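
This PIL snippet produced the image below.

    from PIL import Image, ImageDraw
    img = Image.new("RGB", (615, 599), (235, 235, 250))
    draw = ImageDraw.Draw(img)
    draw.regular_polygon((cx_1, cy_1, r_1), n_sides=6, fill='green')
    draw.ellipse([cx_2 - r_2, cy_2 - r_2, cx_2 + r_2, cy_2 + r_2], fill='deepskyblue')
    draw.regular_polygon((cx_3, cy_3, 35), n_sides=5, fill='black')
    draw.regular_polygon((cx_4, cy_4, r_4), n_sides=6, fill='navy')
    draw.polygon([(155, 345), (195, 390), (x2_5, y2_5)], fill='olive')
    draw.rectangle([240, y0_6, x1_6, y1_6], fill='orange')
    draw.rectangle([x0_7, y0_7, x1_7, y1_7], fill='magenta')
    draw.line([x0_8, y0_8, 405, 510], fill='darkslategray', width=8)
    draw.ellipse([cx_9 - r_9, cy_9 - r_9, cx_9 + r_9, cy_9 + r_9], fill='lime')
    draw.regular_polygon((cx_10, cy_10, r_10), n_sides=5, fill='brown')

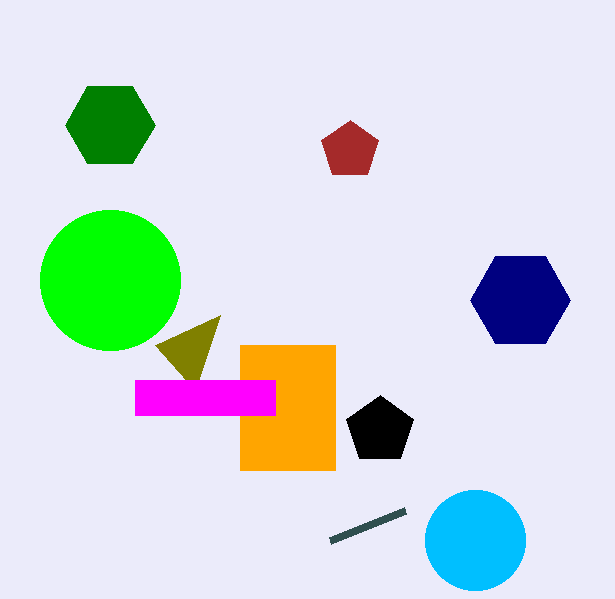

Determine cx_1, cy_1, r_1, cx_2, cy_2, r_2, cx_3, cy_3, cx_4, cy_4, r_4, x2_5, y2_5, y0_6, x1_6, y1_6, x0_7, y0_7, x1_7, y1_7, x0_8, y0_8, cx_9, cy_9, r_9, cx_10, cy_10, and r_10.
cx_1 = 110; cy_1 = 125; r_1 = 45; cx_2 = 475; cy_2 = 540; r_2 = 50; cx_3 = 380; cy_3 = 430; cx_4 = 520; cy_4 = 300; r_4 = 50; x2_5 = 220; y2_5 = 315; y0_6 = 345; x1_6 = 335; y1_6 = 470; x0_7 = 135; y0_7 = 380; x1_7 = 275; y1_7 = 415; x0_8 = 330; y0_8 = 540; cx_9 = 110; cy_9 = 280; r_9 = 70; cx_10 = 350; cy_10 = 150; r_10 = 30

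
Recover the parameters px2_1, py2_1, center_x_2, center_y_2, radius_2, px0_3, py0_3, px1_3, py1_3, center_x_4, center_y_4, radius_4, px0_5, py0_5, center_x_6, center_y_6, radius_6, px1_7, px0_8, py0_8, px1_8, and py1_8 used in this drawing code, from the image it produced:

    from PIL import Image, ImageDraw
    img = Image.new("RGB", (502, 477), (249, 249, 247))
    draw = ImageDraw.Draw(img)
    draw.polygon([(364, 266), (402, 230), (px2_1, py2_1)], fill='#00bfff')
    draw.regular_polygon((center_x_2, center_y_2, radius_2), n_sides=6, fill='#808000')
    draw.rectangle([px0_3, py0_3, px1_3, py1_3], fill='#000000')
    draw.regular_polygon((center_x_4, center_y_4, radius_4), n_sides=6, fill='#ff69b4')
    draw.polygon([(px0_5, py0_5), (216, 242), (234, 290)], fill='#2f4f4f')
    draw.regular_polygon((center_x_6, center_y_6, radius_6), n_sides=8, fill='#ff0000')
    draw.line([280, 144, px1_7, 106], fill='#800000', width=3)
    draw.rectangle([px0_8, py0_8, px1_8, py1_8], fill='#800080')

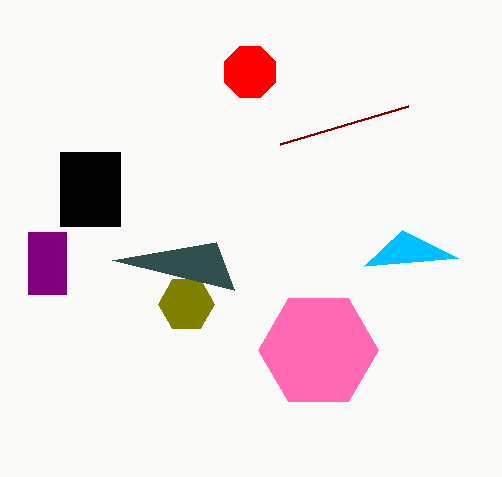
px2_1 = 458, py2_1 = 258, center_x_2 = 186, center_y_2 = 304, radius_2 = 28, px0_3 = 60, py0_3 = 152, px1_3 = 120, py1_3 = 226, center_x_4 = 318, center_y_4 = 350, radius_4 = 60, px0_5 = 112, py0_5 = 260, center_x_6 = 250, center_y_6 = 72, radius_6 = 28, px1_7 = 408, px0_8 = 28, py0_8 = 232, px1_8 = 66, py1_8 = 294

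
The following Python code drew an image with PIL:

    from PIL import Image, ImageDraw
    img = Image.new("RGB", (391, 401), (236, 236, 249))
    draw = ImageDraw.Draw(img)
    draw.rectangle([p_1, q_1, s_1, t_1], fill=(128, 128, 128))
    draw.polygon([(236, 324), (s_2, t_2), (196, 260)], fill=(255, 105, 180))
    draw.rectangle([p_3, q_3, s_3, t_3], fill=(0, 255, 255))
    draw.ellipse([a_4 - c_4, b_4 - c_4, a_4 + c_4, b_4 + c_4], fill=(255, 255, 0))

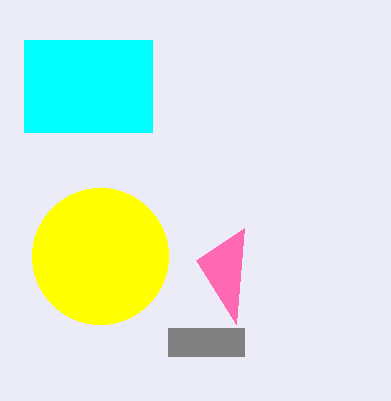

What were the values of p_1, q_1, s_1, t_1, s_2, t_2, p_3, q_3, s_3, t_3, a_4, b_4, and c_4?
p_1 = 168; q_1 = 328; s_1 = 244; t_1 = 356; s_2 = 244; t_2 = 228; p_3 = 24; q_3 = 40; s_3 = 152; t_3 = 132; a_4 = 100; b_4 = 256; c_4 = 68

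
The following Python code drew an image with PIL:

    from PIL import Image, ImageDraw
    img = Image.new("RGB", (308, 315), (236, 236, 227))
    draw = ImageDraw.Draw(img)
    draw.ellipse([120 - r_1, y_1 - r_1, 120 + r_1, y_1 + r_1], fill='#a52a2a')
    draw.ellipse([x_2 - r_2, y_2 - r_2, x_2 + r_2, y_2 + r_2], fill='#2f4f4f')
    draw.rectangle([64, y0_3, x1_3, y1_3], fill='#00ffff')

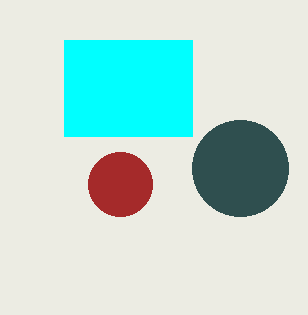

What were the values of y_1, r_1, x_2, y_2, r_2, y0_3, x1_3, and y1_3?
y_1 = 184, r_1 = 32, x_2 = 240, y_2 = 168, r_2 = 48, y0_3 = 40, x1_3 = 192, y1_3 = 136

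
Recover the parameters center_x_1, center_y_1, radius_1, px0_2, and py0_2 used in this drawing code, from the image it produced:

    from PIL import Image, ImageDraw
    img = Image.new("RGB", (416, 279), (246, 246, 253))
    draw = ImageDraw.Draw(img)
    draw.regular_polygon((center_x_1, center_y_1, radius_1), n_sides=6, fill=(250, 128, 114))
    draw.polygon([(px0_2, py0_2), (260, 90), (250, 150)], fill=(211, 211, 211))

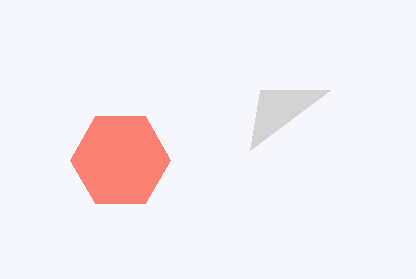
center_x_1 = 120
center_y_1 = 160
radius_1 = 50
px0_2 = 330
py0_2 = 90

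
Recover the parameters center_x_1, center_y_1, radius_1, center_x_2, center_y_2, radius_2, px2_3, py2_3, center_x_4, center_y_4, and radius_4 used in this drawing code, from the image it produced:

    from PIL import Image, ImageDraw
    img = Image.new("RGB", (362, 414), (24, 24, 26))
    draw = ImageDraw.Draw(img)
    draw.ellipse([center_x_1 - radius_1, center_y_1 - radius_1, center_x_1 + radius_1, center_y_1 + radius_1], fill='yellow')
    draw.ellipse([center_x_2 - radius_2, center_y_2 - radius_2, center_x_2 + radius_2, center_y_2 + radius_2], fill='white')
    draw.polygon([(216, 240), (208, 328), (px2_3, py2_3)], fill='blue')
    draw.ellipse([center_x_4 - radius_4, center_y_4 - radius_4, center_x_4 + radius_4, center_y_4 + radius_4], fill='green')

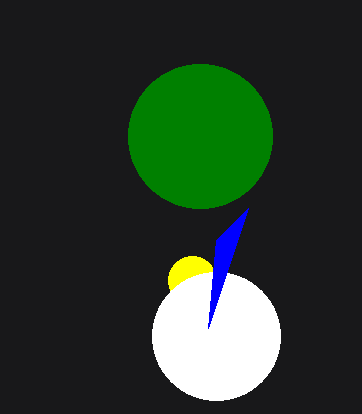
center_x_1 = 192, center_y_1 = 280, radius_1 = 24, center_x_2 = 216, center_y_2 = 336, radius_2 = 64, px2_3 = 248, py2_3 = 208, center_x_4 = 200, center_y_4 = 136, radius_4 = 72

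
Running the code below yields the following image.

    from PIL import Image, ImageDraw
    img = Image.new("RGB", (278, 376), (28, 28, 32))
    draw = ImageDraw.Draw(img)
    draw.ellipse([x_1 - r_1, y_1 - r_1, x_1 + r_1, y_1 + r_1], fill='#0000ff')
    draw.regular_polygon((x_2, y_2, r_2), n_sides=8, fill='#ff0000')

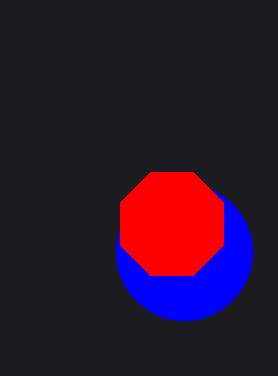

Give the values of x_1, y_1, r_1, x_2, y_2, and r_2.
x_1 = 184; y_1 = 252; r_1 = 68; x_2 = 172; y_2 = 224; r_2 = 56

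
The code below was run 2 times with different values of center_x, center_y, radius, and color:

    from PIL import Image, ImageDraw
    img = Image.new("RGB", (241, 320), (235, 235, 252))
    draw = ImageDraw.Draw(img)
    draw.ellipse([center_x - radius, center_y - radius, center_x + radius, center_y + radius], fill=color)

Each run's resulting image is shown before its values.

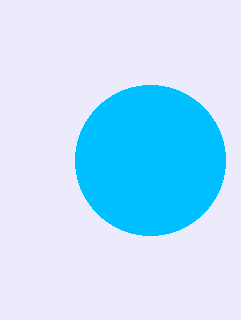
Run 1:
center_x = 150; center_y = 160; radius = 75; color = 'deepskyblue'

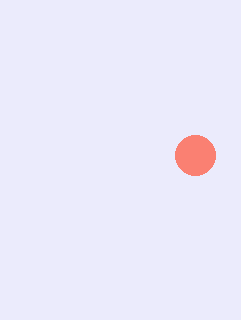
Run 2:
center_x = 195
center_y = 155
radius = 20
color = 'salmon'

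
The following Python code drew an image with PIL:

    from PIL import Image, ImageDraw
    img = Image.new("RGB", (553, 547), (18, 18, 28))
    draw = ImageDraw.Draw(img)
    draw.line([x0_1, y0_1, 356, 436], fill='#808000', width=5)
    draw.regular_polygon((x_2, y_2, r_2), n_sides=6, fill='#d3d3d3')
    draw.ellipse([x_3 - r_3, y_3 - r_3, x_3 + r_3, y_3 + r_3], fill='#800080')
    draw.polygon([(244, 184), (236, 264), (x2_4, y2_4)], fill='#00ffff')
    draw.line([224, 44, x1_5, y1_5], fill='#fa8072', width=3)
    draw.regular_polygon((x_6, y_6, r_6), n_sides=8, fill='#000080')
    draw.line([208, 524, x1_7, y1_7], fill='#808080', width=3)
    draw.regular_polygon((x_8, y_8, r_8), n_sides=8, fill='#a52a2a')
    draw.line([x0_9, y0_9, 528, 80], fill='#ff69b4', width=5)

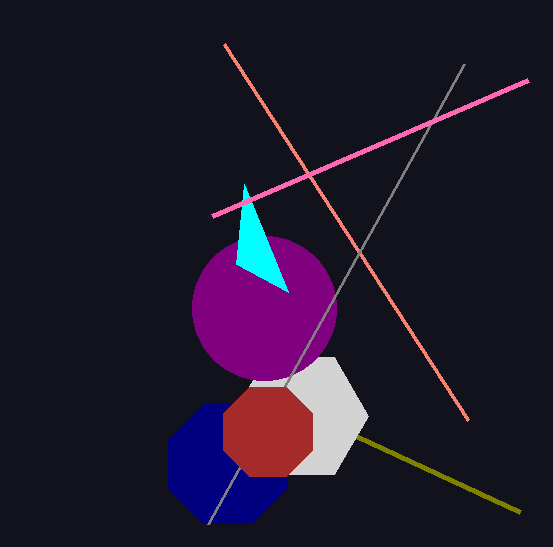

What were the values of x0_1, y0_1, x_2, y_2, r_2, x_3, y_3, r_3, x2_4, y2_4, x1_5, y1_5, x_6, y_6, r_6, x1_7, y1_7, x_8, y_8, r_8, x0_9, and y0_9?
x0_1 = 520
y0_1 = 512
x_2 = 300
y_2 = 416
r_2 = 68
x_3 = 264
y_3 = 308
r_3 = 72
x2_4 = 288
y2_4 = 292
x1_5 = 468
y1_5 = 420
x_6 = 228
y_6 = 464
r_6 = 64
x1_7 = 464
y1_7 = 64
x_8 = 268
y_8 = 432
r_8 = 48
x0_9 = 212
y0_9 = 216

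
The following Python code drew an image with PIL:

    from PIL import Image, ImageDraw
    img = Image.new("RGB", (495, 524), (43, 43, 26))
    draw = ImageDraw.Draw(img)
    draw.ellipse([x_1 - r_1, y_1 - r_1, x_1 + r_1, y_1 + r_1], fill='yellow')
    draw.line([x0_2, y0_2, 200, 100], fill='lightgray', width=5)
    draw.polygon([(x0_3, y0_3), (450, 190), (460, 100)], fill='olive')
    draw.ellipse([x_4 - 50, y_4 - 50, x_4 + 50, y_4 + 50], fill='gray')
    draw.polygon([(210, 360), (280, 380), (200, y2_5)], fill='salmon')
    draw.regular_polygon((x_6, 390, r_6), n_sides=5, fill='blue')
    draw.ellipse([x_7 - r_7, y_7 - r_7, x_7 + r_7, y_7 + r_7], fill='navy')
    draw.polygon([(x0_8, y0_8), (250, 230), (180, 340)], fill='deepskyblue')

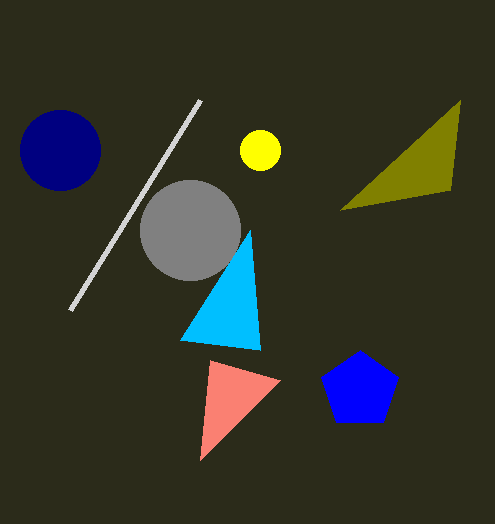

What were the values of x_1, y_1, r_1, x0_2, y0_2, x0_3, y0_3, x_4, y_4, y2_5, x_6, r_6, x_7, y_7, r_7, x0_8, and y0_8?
x_1 = 260; y_1 = 150; r_1 = 20; x0_2 = 70; y0_2 = 310; x0_3 = 340; y0_3 = 210; x_4 = 190; y_4 = 230; y2_5 = 460; x_6 = 360; r_6 = 40; x_7 = 60; y_7 = 150; r_7 = 40; x0_8 = 260; y0_8 = 350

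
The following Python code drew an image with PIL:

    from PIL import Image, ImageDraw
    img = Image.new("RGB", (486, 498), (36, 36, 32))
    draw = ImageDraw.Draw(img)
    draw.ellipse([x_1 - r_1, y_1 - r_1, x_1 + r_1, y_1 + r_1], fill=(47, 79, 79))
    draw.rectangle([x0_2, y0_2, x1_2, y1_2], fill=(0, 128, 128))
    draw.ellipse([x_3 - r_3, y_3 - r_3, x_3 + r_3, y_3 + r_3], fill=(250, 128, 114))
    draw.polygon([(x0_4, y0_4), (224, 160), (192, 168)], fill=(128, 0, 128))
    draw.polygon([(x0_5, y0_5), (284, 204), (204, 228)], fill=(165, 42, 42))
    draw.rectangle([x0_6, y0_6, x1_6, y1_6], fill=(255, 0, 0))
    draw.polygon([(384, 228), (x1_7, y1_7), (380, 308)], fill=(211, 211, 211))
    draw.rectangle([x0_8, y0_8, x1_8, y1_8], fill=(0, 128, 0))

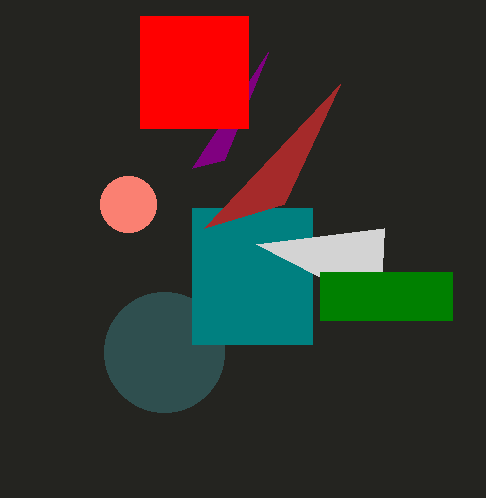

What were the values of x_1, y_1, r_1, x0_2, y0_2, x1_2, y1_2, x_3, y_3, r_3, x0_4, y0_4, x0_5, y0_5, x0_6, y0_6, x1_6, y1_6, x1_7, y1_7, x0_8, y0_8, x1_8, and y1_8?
x_1 = 164
y_1 = 352
r_1 = 60
x0_2 = 192
y0_2 = 208
x1_2 = 312
y1_2 = 344
x_3 = 128
y_3 = 204
r_3 = 28
x0_4 = 268
y0_4 = 52
x0_5 = 340
y0_5 = 84
x0_6 = 140
y0_6 = 16
x1_6 = 248
y1_6 = 128
x1_7 = 256
y1_7 = 244
x0_8 = 320
y0_8 = 272
x1_8 = 452
y1_8 = 320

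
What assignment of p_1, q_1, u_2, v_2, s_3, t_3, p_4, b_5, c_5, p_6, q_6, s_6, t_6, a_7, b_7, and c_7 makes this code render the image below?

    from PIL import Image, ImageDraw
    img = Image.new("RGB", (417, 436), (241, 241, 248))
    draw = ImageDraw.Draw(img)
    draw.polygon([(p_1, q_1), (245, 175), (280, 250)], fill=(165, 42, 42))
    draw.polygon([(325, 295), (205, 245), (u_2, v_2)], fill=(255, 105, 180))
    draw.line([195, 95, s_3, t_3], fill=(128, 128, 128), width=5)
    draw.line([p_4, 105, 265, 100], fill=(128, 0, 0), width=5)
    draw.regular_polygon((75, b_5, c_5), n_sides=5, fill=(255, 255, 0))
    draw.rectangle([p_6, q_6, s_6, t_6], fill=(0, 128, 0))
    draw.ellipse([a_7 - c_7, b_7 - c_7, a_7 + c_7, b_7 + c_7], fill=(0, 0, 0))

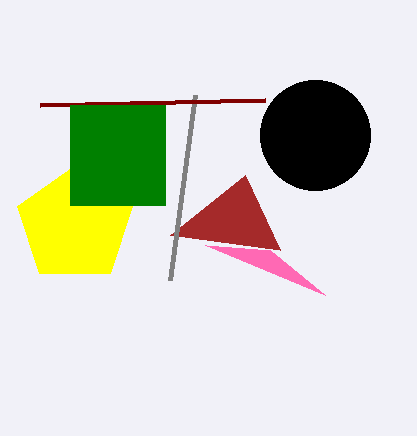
p_1 = 170, q_1 = 235, u_2 = 270, v_2 = 250, s_3 = 170, t_3 = 280, p_4 = 40, b_5 = 225, c_5 = 60, p_6 = 70, q_6 = 105, s_6 = 165, t_6 = 205, a_7 = 315, b_7 = 135, c_7 = 55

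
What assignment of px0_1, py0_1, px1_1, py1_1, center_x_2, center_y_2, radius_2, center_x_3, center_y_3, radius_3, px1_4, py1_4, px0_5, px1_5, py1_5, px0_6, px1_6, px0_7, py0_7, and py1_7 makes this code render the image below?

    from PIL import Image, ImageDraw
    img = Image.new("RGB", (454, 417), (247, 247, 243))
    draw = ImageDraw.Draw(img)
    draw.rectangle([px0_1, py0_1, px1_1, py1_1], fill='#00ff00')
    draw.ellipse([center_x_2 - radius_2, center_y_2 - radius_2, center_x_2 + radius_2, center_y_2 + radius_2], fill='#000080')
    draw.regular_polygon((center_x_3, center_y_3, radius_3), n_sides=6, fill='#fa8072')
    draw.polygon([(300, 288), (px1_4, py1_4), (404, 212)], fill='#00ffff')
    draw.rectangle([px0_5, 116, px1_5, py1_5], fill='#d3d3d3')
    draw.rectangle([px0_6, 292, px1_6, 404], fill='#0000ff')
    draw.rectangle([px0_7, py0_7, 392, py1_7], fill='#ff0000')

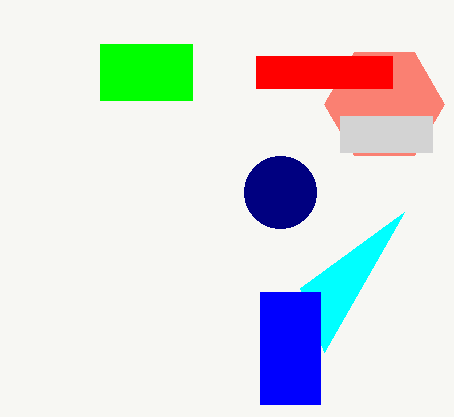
px0_1 = 100, py0_1 = 44, px1_1 = 192, py1_1 = 100, center_x_2 = 280, center_y_2 = 192, radius_2 = 36, center_x_3 = 384, center_y_3 = 104, radius_3 = 60, px1_4 = 324, py1_4 = 352, px0_5 = 340, px1_5 = 432, py1_5 = 152, px0_6 = 260, px1_6 = 320, px0_7 = 256, py0_7 = 56, py1_7 = 88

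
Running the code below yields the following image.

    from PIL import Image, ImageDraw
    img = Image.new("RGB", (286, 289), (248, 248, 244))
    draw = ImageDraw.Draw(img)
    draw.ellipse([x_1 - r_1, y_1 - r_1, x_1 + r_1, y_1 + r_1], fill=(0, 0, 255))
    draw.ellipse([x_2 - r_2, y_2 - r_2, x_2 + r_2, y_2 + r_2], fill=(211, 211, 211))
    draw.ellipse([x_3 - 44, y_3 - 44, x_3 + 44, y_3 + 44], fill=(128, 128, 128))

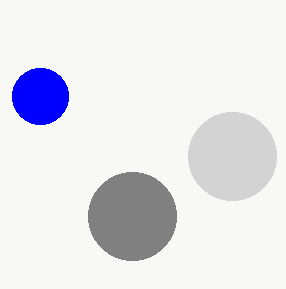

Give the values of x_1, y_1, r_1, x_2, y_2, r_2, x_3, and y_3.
x_1 = 40, y_1 = 96, r_1 = 28, x_2 = 232, y_2 = 156, r_2 = 44, x_3 = 132, y_3 = 216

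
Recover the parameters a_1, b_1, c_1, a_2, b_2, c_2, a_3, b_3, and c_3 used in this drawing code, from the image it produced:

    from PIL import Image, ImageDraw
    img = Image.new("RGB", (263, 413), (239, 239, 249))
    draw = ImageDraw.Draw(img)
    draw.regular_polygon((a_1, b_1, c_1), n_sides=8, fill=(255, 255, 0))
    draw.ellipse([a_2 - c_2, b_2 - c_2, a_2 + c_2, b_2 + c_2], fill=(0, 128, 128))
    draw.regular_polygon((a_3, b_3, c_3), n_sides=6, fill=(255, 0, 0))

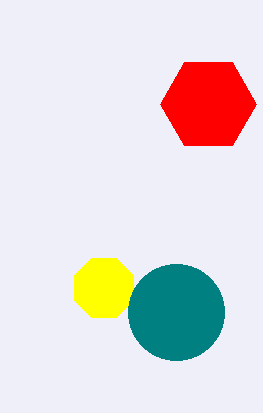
a_1 = 104; b_1 = 288; c_1 = 32; a_2 = 176; b_2 = 312; c_2 = 48; a_3 = 208; b_3 = 104; c_3 = 48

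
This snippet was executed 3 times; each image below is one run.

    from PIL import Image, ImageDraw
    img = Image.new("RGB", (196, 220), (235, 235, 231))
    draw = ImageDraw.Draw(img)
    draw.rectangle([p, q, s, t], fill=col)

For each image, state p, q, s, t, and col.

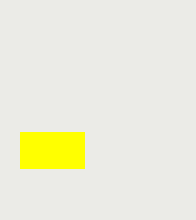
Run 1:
p = 20; q = 132; s = 84; t = 168; col = 'yellow'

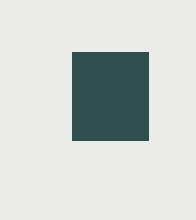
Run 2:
p = 72; q = 52; s = 148; t = 140; col = 'darkslategray'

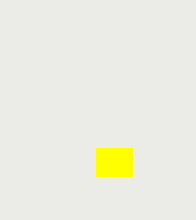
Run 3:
p = 96
q = 148
s = 132
t = 176
col = 'yellow'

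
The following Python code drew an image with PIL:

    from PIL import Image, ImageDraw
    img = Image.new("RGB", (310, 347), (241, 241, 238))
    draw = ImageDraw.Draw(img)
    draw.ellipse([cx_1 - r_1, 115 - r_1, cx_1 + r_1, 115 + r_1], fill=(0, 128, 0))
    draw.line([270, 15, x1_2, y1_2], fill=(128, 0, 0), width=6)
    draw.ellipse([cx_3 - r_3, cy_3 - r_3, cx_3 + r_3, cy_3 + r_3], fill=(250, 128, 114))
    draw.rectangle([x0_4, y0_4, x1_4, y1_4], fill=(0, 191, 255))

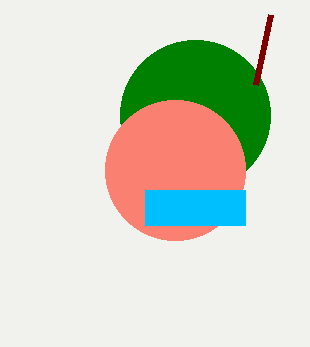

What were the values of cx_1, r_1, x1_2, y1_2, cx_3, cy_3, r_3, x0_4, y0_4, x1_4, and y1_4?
cx_1 = 195, r_1 = 75, x1_2 = 255, y1_2 = 85, cx_3 = 175, cy_3 = 170, r_3 = 70, x0_4 = 145, y0_4 = 190, x1_4 = 245, y1_4 = 225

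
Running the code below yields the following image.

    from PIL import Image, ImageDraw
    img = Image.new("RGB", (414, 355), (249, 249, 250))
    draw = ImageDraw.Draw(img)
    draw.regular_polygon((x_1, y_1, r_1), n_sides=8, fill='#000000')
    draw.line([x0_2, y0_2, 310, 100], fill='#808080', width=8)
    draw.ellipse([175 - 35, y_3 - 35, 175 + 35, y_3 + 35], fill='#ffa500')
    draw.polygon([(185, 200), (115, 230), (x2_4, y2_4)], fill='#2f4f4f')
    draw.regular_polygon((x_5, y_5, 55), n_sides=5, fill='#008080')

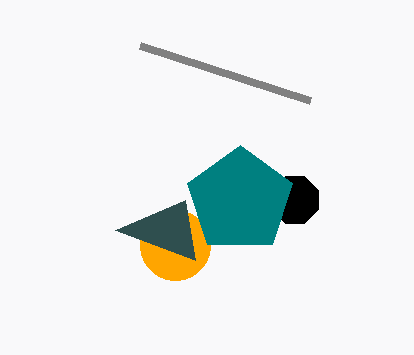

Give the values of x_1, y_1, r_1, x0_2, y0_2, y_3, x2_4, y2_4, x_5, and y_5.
x_1 = 295, y_1 = 200, r_1 = 25, x0_2 = 140, y0_2 = 45, y_3 = 245, x2_4 = 195, y2_4 = 260, x_5 = 240, y_5 = 200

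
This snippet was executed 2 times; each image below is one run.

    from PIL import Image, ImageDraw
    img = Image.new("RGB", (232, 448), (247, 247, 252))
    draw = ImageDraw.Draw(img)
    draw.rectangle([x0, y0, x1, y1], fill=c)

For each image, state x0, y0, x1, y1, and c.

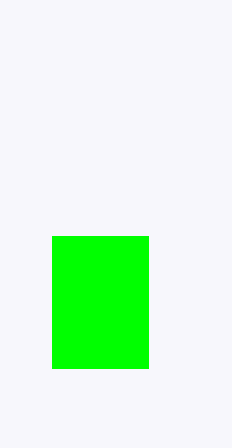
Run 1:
x0 = 52
y0 = 236
x1 = 148
y1 = 368
c = 'lime'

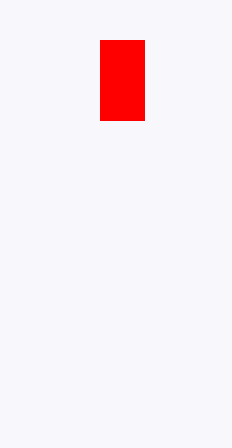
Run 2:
x0 = 100; y0 = 40; x1 = 144; y1 = 120; c = 'red'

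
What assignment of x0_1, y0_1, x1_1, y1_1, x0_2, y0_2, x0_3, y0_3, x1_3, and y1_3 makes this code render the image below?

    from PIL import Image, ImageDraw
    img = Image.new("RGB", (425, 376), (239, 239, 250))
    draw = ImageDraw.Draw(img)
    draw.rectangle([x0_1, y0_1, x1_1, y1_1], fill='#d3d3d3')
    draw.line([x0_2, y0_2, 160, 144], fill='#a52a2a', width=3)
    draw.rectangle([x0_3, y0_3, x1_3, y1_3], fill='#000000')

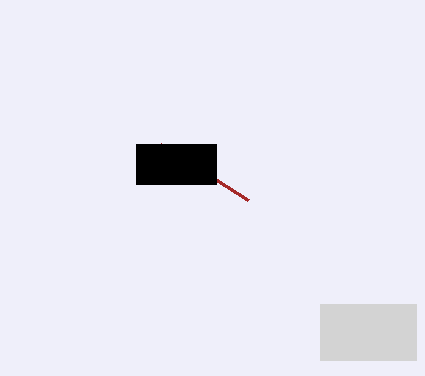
x0_1 = 320; y0_1 = 304; x1_1 = 416; y1_1 = 360; x0_2 = 248; y0_2 = 200; x0_3 = 136; y0_3 = 144; x1_3 = 216; y1_3 = 184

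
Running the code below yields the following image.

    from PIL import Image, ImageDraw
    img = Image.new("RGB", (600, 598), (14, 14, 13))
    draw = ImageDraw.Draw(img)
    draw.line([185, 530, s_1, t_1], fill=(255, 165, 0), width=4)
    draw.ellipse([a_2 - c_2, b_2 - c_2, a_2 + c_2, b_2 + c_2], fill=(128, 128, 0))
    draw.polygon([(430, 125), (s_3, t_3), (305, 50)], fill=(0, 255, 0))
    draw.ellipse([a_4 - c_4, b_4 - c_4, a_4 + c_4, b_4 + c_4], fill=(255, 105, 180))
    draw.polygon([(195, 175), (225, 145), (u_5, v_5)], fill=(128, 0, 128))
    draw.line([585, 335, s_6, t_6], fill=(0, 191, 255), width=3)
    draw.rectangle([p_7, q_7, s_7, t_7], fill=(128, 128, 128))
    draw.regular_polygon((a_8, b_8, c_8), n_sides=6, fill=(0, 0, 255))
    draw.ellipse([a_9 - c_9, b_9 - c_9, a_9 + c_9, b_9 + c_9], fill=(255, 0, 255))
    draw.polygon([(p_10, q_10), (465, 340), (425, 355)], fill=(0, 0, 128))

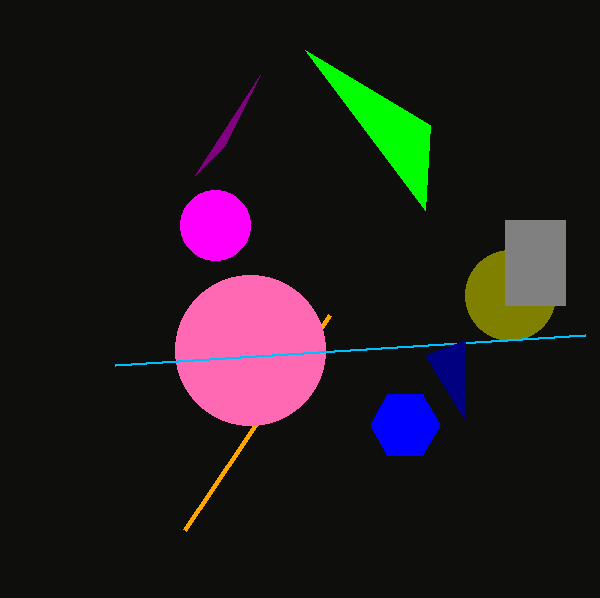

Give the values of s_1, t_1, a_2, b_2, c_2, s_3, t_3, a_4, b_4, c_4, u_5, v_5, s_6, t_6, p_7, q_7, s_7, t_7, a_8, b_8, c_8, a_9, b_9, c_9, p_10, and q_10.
s_1 = 330; t_1 = 315; a_2 = 510; b_2 = 295; c_2 = 45; s_3 = 425; t_3 = 210; a_4 = 250; b_4 = 350; c_4 = 75; u_5 = 260; v_5 = 75; s_6 = 115; t_6 = 365; p_7 = 505; q_7 = 220; s_7 = 565; t_7 = 305; a_8 = 405; b_8 = 425; c_8 = 35; a_9 = 215; b_9 = 225; c_9 = 35; p_10 = 465; q_10 = 420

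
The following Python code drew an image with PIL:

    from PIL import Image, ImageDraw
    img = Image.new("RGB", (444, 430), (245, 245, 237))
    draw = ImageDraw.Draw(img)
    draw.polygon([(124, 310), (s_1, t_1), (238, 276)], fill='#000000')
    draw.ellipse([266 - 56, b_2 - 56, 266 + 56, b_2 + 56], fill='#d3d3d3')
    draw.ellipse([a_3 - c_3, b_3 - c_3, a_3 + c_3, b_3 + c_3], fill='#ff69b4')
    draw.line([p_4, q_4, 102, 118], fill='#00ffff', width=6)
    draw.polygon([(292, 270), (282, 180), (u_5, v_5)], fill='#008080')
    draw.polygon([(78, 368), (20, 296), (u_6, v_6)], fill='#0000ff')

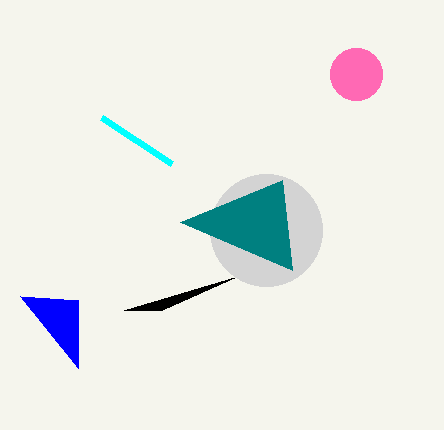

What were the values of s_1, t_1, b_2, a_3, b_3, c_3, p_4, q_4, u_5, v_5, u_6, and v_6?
s_1 = 162
t_1 = 310
b_2 = 230
a_3 = 356
b_3 = 74
c_3 = 26
p_4 = 172
q_4 = 164
u_5 = 180
v_5 = 222
u_6 = 78
v_6 = 300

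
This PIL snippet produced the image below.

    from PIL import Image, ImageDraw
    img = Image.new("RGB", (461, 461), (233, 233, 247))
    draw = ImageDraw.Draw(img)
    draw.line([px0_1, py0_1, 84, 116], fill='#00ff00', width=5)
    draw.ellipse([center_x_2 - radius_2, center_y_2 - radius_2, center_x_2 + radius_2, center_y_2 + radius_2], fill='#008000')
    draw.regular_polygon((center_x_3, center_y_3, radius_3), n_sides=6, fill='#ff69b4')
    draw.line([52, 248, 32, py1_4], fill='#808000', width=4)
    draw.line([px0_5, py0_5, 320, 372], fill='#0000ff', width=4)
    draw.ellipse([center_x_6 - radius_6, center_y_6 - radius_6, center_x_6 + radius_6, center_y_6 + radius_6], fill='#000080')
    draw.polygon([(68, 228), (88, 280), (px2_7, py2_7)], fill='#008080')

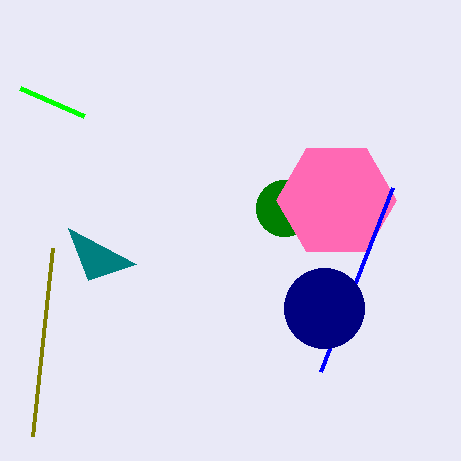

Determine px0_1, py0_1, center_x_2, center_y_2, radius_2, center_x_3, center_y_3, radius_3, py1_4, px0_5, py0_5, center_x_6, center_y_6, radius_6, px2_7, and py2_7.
px0_1 = 20, py0_1 = 88, center_x_2 = 284, center_y_2 = 208, radius_2 = 28, center_x_3 = 336, center_y_3 = 200, radius_3 = 60, py1_4 = 436, px0_5 = 392, py0_5 = 188, center_x_6 = 324, center_y_6 = 308, radius_6 = 40, px2_7 = 136, py2_7 = 264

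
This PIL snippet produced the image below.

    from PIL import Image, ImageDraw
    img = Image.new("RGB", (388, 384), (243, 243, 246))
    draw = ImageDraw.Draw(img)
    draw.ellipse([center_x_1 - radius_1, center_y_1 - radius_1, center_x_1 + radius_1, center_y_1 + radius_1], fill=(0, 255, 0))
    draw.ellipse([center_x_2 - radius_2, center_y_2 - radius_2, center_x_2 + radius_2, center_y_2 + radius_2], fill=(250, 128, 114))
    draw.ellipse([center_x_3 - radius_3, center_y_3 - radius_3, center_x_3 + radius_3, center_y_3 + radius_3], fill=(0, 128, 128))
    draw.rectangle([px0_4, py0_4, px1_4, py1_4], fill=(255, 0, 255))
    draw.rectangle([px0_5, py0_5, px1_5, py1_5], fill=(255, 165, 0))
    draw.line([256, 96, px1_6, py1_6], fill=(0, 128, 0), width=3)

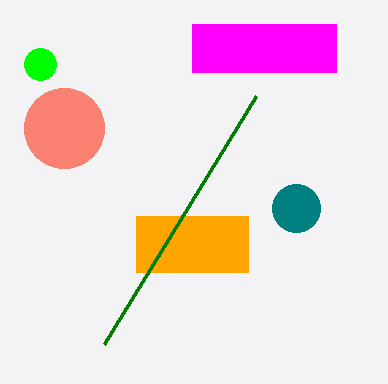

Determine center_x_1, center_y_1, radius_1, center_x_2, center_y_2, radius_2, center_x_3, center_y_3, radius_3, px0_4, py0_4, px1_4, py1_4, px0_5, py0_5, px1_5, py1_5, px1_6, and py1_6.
center_x_1 = 40; center_y_1 = 64; radius_1 = 16; center_x_2 = 64; center_y_2 = 128; radius_2 = 40; center_x_3 = 296; center_y_3 = 208; radius_3 = 24; px0_4 = 192; py0_4 = 24; px1_4 = 336; py1_4 = 72; px0_5 = 136; py0_5 = 216; px1_5 = 248; py1_5 = 272; px1_6 = 104; py1_6 = 344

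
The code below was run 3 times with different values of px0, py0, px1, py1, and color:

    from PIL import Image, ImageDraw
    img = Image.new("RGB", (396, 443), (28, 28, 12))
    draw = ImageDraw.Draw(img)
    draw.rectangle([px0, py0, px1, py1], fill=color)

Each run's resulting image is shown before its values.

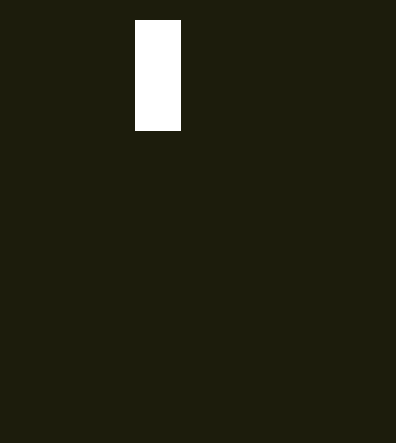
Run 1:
px0 = 135, py0 = 20, px1 = 180, py1 = 130, color = 'white'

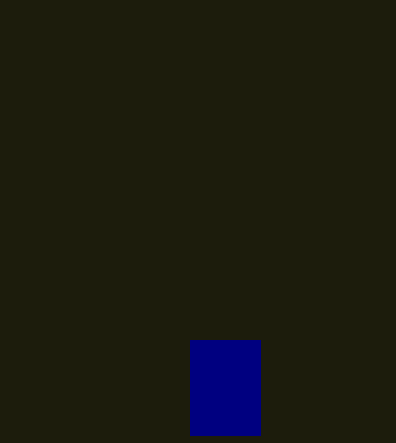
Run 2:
px0 = 190, py0 = 340, px1 = 260, py1 = 435, color = 'navy'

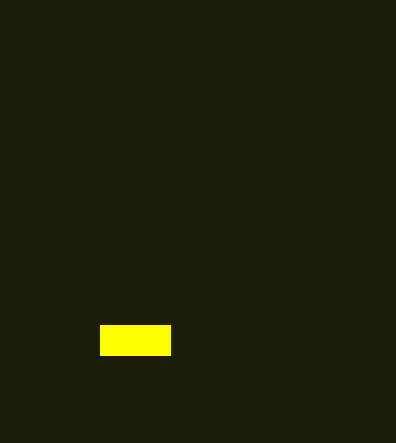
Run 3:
px0 = 100, py0 = 325, px1 = 170, py1 = 355, color = 'yellow'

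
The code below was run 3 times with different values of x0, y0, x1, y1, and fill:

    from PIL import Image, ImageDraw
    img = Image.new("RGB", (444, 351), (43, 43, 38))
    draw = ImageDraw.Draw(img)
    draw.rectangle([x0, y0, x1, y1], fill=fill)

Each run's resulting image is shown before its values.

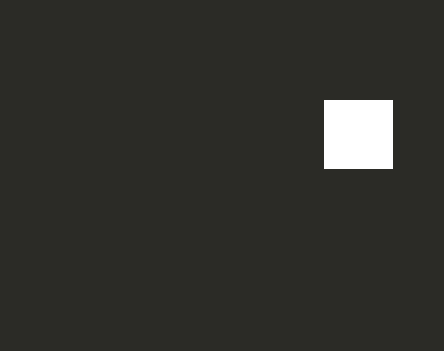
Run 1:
x0 = 324; y0 = 100; x1 = 392; y1 = 168; fill = 'white'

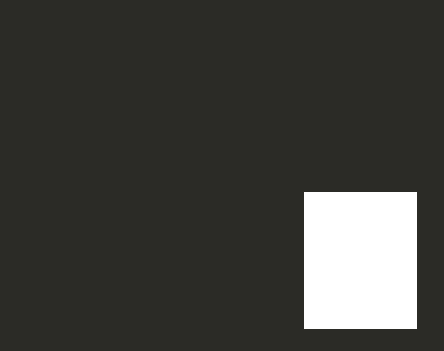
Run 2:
x0 = 304, y0 = 192, x1 = 416, y1 = 328, fill = 'white'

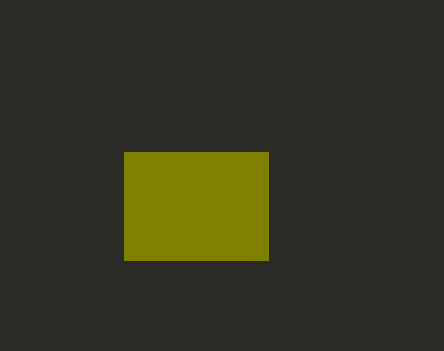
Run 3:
x0 = 124, y0 = 152, x1 = 268, y1 = 260, fill = 'olive'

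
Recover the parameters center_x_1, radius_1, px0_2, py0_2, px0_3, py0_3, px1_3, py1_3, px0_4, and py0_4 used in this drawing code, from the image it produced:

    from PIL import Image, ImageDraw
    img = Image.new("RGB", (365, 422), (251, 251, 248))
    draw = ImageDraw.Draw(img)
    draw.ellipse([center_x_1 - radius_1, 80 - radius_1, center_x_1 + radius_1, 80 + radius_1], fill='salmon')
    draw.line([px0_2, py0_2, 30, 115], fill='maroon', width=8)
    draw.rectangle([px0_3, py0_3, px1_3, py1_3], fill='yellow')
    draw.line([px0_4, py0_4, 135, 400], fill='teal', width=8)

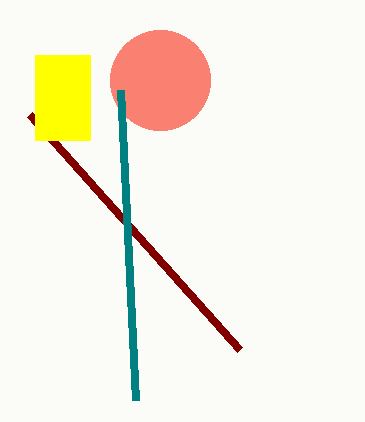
center_x_1 = 160
radius_1 = 50
px0_2 = 240
py0_2 = 350
px0_3 = 35
py0_3 = 55
px1_3 = 90
py1_3 = 140
px0_4 = 120
py0_4 = 90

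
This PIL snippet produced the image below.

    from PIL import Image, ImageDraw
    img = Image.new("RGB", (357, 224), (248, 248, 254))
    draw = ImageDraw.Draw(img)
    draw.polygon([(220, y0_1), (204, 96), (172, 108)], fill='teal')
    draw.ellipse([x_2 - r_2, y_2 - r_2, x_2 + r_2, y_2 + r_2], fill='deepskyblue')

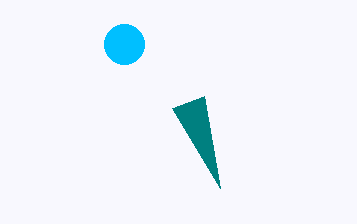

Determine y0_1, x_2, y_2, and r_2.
y0_1 = 188, x_2 = 124, y_2 = 44, r_2 = 20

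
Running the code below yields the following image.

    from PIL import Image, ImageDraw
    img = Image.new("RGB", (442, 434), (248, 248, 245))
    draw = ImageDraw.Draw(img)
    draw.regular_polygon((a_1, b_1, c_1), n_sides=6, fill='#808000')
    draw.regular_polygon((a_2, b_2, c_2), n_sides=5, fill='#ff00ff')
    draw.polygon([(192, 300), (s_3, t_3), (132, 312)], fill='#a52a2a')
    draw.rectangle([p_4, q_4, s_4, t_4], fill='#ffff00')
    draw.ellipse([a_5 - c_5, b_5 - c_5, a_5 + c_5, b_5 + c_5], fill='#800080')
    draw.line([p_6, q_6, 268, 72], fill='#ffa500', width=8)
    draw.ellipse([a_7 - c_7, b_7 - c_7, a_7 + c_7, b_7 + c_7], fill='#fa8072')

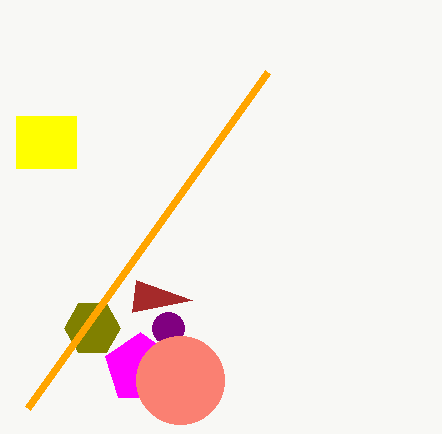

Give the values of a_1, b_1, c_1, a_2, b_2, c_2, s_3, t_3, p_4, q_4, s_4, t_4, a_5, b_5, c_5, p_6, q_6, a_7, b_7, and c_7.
a_1 = 92, b_1 = 328, c_1 = 28, a_2 = 140, b_2 = 368, c_2 = 36, s_3 = 136, t_3 = 280, p_4 = 16, q_4 = 116, s_4 = 76, t_4 = 168, a_5 = 168, b_5 = 328, c_5 = 16, p_6 = 28, q_6 = 408, a_7 = 180, b_7 = 380, c_7 = 44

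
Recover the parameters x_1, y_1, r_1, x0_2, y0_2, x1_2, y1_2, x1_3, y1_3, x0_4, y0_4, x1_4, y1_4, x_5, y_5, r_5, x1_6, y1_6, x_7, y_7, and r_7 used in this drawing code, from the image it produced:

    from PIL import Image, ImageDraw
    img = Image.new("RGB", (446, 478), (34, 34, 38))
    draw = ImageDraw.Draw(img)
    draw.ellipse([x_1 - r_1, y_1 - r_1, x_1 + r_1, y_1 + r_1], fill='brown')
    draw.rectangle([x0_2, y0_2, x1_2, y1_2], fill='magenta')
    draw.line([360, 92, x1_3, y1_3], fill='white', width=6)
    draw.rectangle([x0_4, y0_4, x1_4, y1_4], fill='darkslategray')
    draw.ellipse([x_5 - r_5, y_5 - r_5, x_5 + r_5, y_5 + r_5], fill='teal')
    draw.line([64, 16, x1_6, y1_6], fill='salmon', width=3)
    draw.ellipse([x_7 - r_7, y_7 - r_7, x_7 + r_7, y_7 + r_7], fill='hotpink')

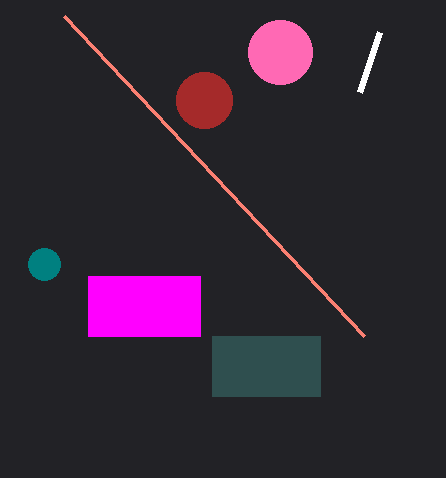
x_1 = 204, y_1 = 100, r_1 = 28, x0_2 = 88, y0_2 = 276, x1_2 = 200, y1_2 = 336, x1_3 = 380, y1_3 = 32, x0_4 = 212, y0_4 = 336, x1_4 = 320, y1_4 = 396, x_5 = 44, y_5 = 264, r_5 = 16, x1_6 = 364, y1_6 = 336, x_7 = 280, y_7 = 52, r_7 = 32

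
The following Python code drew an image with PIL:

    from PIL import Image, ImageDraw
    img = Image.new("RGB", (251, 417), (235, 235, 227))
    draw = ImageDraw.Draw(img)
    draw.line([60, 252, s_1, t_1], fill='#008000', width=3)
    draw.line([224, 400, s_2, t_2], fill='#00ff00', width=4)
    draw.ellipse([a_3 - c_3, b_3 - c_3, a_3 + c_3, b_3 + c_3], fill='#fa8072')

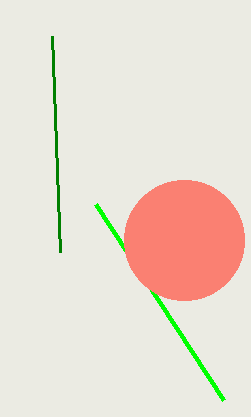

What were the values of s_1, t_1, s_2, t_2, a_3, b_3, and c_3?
s_1 = 52, t_1 = 36, s_2 = 96, t_2 = 204, a_3 = 184, b_3 = 240, c_3 = 60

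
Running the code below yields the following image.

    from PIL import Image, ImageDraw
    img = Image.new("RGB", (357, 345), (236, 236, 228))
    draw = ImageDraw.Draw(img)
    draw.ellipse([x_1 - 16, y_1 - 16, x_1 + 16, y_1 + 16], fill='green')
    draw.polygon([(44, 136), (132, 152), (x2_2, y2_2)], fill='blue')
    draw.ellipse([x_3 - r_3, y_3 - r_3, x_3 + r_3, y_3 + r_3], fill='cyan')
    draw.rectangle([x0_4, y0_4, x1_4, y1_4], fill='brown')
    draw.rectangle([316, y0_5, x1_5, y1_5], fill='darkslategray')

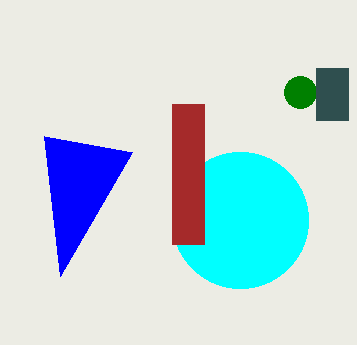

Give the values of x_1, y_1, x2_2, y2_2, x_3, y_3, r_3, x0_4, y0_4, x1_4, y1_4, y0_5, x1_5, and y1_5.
x_1 = 300; y_1 = 92; x2_2 = 60; y2_2 = 276; x_3 = 240; y_3 = 220; r_3 = 68; x0_4 = 172; y0_4 = 104; x1_4 = 204; y1_4 = 244; y0_5 = 68; x1_5 = 348; y1_5 = 120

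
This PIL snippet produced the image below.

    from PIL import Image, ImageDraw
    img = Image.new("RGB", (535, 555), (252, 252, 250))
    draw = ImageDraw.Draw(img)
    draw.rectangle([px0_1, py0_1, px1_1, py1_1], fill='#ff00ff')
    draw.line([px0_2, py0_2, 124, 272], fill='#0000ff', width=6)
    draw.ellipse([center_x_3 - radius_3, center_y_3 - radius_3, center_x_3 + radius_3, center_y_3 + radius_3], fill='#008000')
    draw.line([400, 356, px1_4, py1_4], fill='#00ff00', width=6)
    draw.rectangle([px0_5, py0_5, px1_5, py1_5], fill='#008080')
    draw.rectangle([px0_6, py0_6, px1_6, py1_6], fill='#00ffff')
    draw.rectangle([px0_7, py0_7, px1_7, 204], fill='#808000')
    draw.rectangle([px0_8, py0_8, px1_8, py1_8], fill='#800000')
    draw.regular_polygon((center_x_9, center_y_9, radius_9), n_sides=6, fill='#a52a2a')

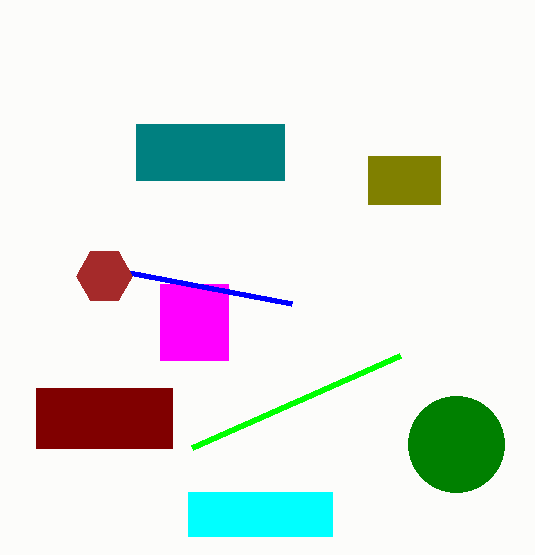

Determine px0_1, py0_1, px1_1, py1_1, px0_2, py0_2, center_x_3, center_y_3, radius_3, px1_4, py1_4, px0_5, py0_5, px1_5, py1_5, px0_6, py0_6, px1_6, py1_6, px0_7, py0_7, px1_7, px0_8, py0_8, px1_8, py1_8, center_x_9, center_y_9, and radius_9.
px0_1 = 160, py0_1 = 284, px1_1 = 228, py1_1 = 360, px0_2 = 292, py0_2 = 304, center_x_3 = 456, center_y_3 = 444, radius_3 = 48, px1_4 = 192, py1_4 = 448, px0_5 = 136, py0_5 = 124, px1_5 = 284, py1_5 = 180, px0_6 = 188, py0_6 = 492, px1_6 = 332, py1_6 = 536, px0_7 = 368, py0_7 = 156, px1_7 = 440, px0_8 = 36, py0_8 = 388, px1_8 = 172, py1_8 = 448, center_x_9 = 104, center_y_9 = 276, radius_9 = 28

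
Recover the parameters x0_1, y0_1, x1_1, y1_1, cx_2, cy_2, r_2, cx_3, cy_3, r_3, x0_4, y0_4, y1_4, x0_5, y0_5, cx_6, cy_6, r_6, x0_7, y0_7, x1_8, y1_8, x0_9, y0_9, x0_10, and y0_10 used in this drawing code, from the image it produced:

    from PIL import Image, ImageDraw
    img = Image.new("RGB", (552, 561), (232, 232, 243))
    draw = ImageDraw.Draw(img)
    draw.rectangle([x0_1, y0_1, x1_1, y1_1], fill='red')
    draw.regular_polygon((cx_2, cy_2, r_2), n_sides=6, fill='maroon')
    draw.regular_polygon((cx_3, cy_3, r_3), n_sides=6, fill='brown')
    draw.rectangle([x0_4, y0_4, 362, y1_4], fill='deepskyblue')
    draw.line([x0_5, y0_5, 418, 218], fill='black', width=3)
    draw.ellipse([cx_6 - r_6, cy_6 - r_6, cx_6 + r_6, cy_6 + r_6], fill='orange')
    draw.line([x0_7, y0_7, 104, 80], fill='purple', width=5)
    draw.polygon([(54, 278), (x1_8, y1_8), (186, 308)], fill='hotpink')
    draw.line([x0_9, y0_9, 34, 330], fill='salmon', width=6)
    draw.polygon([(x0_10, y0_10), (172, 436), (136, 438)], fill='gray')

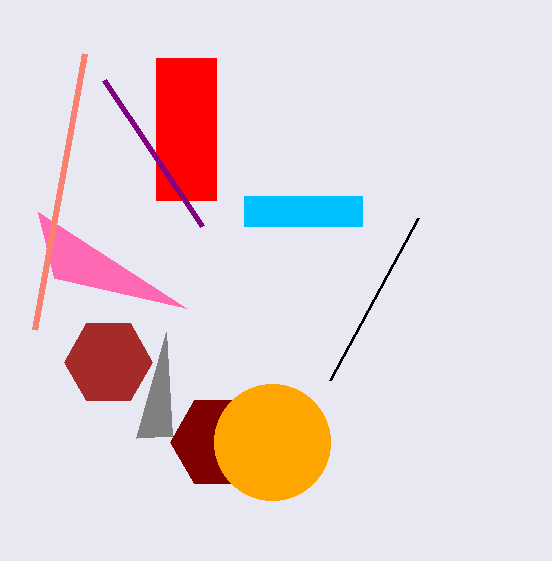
x0_1 = 156; y0_1 = 58; x1_1 = 216; y1_1 = 200; cx_2 = 218; cy_2 = 442; r_2 = 48; cx_3 = 108; cy_3 = 362; r_3 = 44; x0_4 = 244; y0_4 = 196; y1_4 = 226; x0_5 = 330; y0_5 = 380; cx_6 = 272; cy_6 = 442; r_6 = 58; x0_7 = 202; y0_7 = 226; x1_8 = 38; y1_8 = 212; x0_9 = 84; y0_9 = 54; x0_10 = 166; y0_10 = 332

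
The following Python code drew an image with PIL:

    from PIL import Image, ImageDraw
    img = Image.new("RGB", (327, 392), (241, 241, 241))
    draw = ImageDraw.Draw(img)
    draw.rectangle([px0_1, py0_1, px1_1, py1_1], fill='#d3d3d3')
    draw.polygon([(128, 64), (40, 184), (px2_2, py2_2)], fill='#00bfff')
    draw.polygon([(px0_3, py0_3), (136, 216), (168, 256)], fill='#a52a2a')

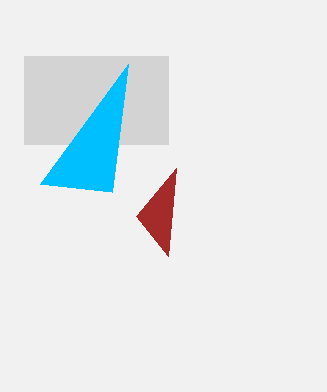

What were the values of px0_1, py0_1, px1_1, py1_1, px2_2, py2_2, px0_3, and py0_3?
px0_1 = 24; py0_1 = 56; px1_1 = 168; py1_1 = 144; px2_2 = 112; py2_2 = 192; px0_3 = 176; py0_3 = 168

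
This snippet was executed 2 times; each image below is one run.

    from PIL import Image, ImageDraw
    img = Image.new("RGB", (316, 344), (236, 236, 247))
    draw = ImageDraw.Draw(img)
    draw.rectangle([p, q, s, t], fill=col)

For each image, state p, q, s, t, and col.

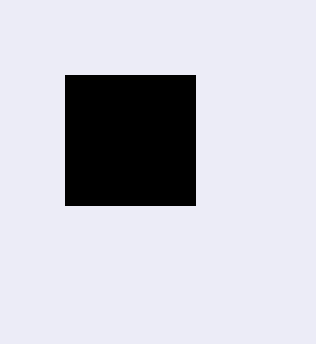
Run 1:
p = 65, q = 75, s = 195, t = 205, col = 'black'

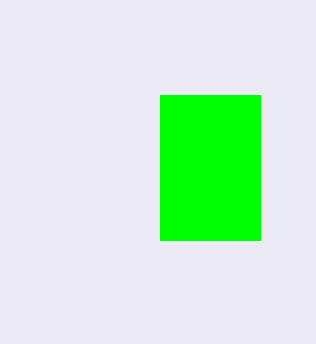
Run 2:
p = 160
q = 95
s = 260
t = 240
col = 'lime'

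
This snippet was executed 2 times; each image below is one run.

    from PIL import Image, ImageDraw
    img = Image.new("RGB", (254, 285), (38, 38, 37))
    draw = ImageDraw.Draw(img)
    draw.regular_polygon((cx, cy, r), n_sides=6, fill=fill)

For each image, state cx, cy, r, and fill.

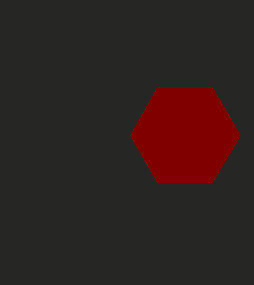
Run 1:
cx = 185; cy = 135; r = 55; fill = 'maroon'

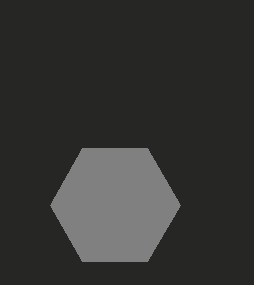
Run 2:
cx = 115; cy = 205; r = 65; fill = 'gray'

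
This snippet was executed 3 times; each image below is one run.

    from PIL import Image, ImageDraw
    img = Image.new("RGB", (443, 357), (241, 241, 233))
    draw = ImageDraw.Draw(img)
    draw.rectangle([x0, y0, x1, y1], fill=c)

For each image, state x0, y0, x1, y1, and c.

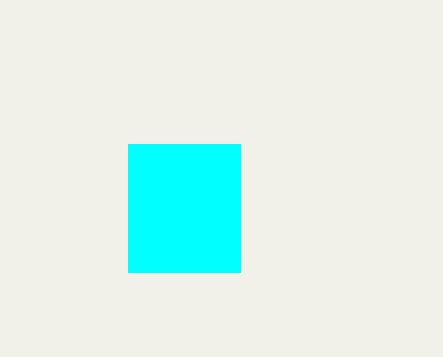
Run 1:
x0 = 128
y0 = 144
x1 = 240
y1 = 272
c = 'cyan'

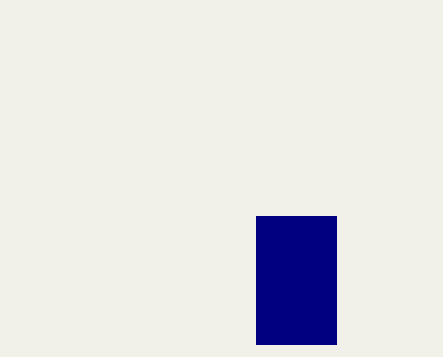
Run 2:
x0 = 256; y0 = 216; x1 = 336; y1 = 344; c = 'navy'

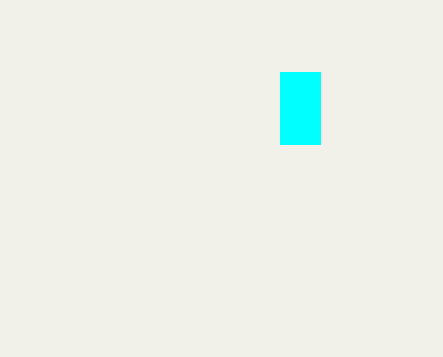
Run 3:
x0 = 280
y0 = 72
x1 = 320
y1 = 144
c = 'cyan'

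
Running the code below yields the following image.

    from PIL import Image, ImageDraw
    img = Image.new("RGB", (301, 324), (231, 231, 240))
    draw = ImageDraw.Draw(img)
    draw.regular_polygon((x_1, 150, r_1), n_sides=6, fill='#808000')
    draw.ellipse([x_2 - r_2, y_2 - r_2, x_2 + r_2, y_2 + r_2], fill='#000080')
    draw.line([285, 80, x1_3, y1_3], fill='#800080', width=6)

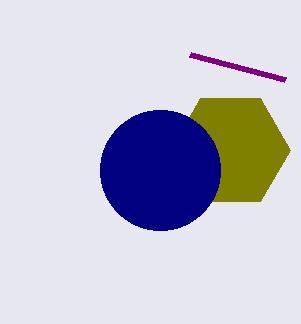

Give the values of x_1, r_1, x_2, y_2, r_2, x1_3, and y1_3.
x_1 = 230; r_1 = 60; x_2 = 160; y_2 = 170; r_2 = 60; x1_3 = 190; y1_3 = 55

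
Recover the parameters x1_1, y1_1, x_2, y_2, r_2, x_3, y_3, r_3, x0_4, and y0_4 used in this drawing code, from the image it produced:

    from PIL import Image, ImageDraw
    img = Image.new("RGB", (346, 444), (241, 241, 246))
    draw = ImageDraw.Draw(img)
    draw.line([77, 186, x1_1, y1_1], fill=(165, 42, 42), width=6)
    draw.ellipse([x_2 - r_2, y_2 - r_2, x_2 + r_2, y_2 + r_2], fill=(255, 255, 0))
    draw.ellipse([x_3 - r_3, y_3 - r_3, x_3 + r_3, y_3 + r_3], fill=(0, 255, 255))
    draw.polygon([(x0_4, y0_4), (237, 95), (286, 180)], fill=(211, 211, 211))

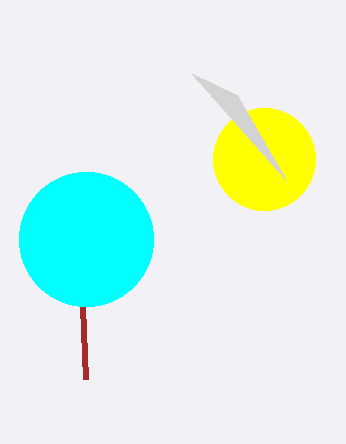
x1_1 = 85, y1_1 = 379, x_2 = 264, y_2 = 159, r_2 = 51, x_3 = 86, y_3 = 239, r_3 = 67, x0_4 = 191, y0_4 = 73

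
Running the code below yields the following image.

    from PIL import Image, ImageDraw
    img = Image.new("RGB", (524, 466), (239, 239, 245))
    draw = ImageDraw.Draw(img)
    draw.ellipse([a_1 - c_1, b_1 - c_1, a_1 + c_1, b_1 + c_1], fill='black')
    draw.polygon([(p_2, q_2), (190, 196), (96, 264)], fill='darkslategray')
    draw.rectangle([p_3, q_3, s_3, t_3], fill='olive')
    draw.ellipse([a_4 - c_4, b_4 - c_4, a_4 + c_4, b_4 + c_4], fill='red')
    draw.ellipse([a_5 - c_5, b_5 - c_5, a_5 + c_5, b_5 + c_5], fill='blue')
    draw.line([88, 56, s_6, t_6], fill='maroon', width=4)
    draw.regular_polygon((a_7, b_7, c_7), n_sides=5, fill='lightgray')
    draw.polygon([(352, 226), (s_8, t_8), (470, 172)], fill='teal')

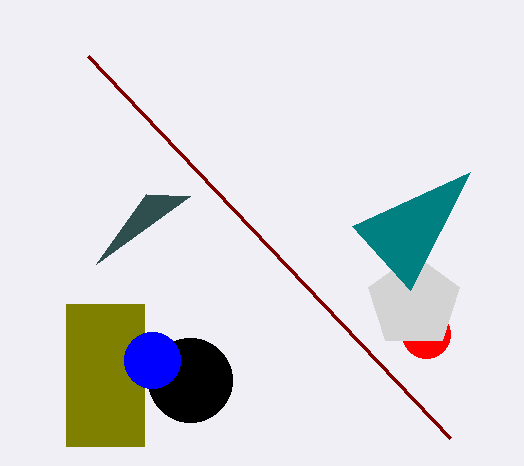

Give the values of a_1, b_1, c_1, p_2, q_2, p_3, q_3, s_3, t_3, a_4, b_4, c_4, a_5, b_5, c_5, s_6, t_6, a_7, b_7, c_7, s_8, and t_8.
a_1 = 190
b_1 = 380
c_1 = 42
p_2 = 146
q_2 = 194
p_3 = 66
q_3 = 304
s_3 = 144
t_3 = 446
a_4 = 426
b_4 = 334
c_4 = 24
a_5 = 152
b_5 = 360
c_5 = 28
s_6 = 450
t_6 = 438
a_7 = 414
b_7 = 302
c_7 = 48
s_8 = 410
t_8 = 290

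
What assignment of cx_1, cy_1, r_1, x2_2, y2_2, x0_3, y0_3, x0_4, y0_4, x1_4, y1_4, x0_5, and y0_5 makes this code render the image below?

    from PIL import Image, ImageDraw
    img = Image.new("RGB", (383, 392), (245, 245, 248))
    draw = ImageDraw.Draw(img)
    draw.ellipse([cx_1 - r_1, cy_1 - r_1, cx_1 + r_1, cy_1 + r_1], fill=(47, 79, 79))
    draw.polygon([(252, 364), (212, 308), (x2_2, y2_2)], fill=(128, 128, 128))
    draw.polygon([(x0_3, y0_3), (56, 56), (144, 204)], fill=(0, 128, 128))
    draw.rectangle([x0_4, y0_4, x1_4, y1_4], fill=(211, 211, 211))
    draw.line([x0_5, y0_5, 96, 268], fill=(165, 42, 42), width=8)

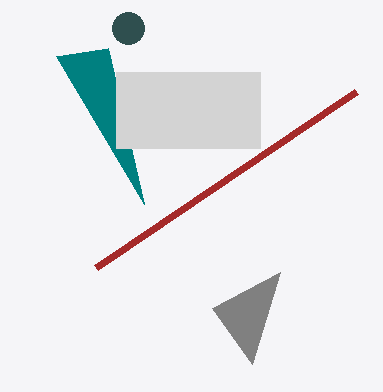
cx_1 = 128
cy_1 = 28
r_1 = 16
x2_2 = 280
y2_2 = 272
x0_3 = 108
y0_3 = 48
x0_4 = 116
y0_4 = 72
x1_4 = 260
y1_4 = 148
x0_5 = 356
y0_5 = 92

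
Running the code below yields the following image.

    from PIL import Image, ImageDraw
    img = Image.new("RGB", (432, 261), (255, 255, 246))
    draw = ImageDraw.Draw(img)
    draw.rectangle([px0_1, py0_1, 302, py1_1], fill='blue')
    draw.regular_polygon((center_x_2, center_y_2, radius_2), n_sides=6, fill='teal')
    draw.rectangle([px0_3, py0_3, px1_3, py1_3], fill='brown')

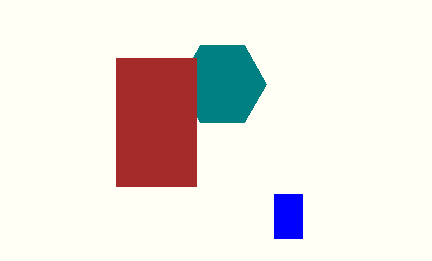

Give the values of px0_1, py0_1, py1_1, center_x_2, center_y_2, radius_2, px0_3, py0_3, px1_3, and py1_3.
px0_1 = 274, py0_1 = 194, py1_1 = 238, center_x_2 = 222, center_y_2 = 84, radius_2 = 44, px0_3 = 116, py0_3 = 58, px1_3 = 196, py1_3 = 186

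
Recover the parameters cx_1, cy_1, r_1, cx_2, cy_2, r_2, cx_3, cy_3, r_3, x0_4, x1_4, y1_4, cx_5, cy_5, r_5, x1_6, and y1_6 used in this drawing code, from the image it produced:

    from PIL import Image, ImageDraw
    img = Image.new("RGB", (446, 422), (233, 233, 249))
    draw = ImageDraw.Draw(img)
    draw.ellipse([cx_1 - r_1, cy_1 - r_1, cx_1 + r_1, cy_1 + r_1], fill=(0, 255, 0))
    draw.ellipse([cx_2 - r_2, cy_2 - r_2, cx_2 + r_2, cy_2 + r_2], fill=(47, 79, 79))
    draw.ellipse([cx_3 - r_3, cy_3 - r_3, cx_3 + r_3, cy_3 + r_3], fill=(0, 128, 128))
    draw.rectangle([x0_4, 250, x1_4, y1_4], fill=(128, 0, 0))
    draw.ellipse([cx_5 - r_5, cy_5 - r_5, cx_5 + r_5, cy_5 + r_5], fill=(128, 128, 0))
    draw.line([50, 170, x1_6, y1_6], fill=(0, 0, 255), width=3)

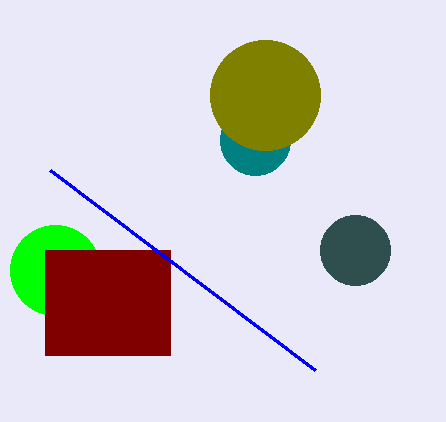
cx_1 = 55
cy_1 = 270
r_1 = 45
cx_2 = 355
cy_2 = 250
r_2 = 35
cx_3 = 255
cy_3 = 140
r_3 = 35
x0_4 = 45
x1_4 = 170
y1_4 = 355
cx_5 = 265
cy_5 = 95
r_5 = 55
x1_6 = 315
y1_6 = 370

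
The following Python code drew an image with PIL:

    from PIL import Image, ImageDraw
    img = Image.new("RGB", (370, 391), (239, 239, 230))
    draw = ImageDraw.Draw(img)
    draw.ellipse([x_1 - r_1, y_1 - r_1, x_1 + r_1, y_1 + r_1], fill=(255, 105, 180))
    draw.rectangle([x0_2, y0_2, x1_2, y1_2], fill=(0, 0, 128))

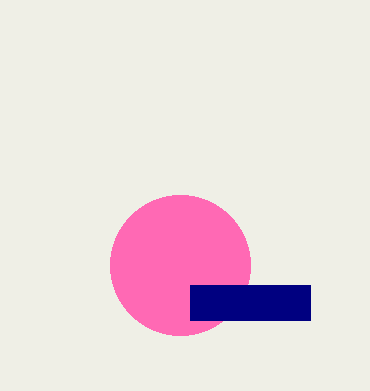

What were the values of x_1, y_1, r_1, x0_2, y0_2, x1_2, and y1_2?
x_1 = 180; y_1 = 265; r_1 = 70; x0_2 = 190; y0_2 = 285; x1_2 = 310; y1_2 = 320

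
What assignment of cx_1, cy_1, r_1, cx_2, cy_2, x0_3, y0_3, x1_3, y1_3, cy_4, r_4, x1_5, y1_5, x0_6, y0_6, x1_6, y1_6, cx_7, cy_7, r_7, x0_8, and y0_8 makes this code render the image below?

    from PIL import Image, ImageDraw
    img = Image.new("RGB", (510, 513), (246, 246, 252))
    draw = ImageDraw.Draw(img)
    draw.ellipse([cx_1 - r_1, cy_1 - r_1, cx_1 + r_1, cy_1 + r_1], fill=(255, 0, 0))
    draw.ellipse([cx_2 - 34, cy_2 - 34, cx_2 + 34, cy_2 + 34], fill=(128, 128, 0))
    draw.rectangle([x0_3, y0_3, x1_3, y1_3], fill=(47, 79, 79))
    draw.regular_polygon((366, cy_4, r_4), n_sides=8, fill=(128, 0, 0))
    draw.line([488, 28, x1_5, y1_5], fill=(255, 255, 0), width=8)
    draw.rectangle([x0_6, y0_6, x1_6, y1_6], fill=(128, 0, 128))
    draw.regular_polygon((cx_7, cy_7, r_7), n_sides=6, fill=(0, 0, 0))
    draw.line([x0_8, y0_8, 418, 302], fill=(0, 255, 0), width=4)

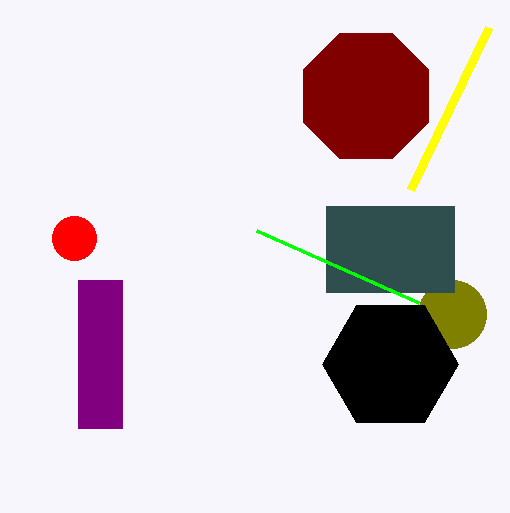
cx_1 = 74; cy_1 = 238; r_1 = 22; cx_2 = 452; cy_2 = 314; x0_3 = 326; y0_3 = 206; x1_3 = 454; y1_3 = 292; cy_4 = 96; r_4 = 68; x1_5 = 410; y1_5 = 190; x0_6 = 78; y0_6 = 280; x1_6 = 122; y1_6 = 428; cx_7 = 390; cy_7 = 364; r_7 = 68; x0_8 = 256; y0_8 = 230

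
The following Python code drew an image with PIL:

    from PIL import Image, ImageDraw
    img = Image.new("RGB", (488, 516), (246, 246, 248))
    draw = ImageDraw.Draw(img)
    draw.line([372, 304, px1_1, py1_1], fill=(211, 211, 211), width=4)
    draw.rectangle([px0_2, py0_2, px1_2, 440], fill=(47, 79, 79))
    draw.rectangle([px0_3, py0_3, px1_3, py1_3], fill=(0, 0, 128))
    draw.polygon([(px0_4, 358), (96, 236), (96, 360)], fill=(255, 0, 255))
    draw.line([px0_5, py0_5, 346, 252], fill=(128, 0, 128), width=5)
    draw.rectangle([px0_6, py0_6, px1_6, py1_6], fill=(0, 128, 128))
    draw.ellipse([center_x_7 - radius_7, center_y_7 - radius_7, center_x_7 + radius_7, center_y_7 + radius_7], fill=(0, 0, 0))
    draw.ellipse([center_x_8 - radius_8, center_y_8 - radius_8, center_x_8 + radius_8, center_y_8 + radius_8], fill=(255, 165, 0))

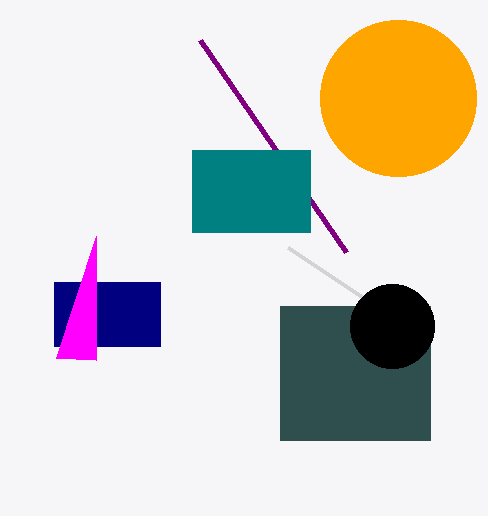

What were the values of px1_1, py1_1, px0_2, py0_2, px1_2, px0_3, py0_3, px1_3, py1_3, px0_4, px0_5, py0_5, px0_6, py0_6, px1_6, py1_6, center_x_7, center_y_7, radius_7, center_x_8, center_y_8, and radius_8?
px1_1 = 288; py1_1 = 248; px0_2 = 280; py0_2 = 306; px1_2 = 430; px0_3 = 54; py0_3 = 282; px1_3 = 160; py1_3 = 346; px0_4 = 56; px0_5 = 200; py0_5 = 40; px0_6 = 192; py0_6 = 150; px1_6 = 310; py1_6 = 232; center_x_7 = 392; center_y_7 = 326; radius_7 = 42; center_x_8 = 398; center_y_8 = 98; radius_8 = 78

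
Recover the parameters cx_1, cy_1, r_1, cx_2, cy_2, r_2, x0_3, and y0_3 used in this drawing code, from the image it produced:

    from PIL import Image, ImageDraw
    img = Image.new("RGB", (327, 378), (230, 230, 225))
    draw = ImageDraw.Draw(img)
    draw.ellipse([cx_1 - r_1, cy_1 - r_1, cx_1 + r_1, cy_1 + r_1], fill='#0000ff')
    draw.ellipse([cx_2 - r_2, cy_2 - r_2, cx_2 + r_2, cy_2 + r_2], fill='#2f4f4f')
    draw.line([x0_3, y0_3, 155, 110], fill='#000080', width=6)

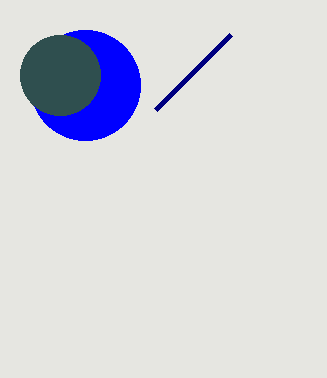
cx_1 = 85; cy_1 = 85; r_1 = 55; cx_2 = 60; cy_2 = 75; r_2 = 40; x0_3 = 230; y0_3 = 35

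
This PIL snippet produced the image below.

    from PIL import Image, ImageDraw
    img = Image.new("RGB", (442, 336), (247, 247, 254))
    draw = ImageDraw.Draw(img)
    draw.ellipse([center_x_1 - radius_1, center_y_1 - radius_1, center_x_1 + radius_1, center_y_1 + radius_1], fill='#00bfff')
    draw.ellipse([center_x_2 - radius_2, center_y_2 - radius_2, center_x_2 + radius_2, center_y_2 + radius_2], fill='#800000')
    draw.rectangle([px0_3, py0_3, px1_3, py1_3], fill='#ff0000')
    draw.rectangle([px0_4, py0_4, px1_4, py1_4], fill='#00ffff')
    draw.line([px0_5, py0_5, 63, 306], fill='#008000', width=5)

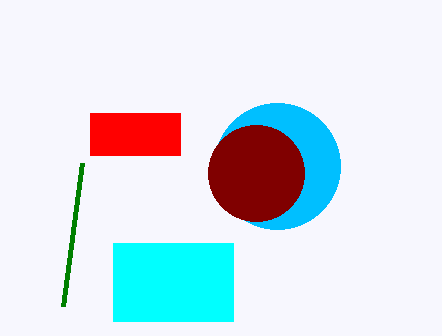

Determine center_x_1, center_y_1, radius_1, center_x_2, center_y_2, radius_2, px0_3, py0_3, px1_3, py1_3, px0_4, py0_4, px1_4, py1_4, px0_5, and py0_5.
center_x_1 = 277, center_y_1 = 166, radius_1 = 63, center_x_2 = 256, center_y_2 = 173, radius_2 = 48, px0_3 = 90, py0_3 = 113, px1_3 = 180, py1_3 = 155, px0_4 = 113, py0_4 = 243, px1_4 = 233, py1_4 = 321, px0_5 = 82, py0_5 = 163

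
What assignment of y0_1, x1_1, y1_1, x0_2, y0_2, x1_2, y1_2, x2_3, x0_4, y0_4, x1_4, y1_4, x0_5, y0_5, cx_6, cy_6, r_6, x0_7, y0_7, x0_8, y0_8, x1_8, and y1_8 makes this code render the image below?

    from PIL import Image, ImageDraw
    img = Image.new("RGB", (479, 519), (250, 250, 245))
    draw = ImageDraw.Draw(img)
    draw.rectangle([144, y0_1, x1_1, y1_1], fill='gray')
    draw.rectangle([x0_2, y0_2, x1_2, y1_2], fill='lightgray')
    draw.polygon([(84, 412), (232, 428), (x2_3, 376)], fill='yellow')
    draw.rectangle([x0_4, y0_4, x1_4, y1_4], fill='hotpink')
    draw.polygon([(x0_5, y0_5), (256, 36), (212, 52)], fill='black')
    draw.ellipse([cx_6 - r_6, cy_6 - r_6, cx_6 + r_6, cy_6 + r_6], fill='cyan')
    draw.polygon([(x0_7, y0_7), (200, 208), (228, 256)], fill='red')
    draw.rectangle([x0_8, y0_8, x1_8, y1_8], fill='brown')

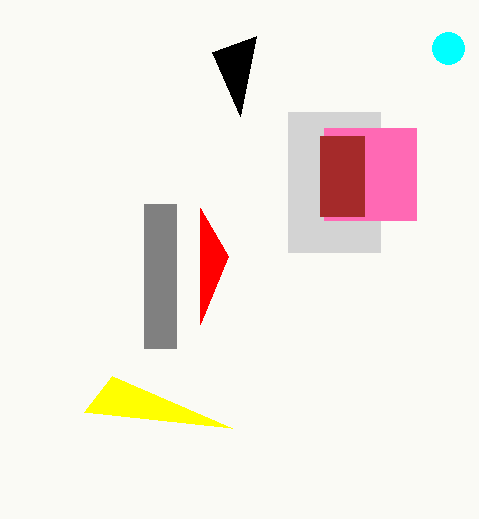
y0_1 = 204; x1_1 = 176; y1_1 = 348; x0_2 = 288; y0_2 = 112; x1_2 = 380; y1_2 = 252; x2_3 = 112; x0_4 = 324; y0_4 = 128; x1_4 = 416; y1_4 = 220; x0_5 = 240; y0_5 = 116; cx_6 = 448; cy_6 = 48; r_6 = 16; x0_7 = 200; y0_7 = 324; x0_8 = 320; y0_8 = 136; x1_8 = 364; y1_8 = 216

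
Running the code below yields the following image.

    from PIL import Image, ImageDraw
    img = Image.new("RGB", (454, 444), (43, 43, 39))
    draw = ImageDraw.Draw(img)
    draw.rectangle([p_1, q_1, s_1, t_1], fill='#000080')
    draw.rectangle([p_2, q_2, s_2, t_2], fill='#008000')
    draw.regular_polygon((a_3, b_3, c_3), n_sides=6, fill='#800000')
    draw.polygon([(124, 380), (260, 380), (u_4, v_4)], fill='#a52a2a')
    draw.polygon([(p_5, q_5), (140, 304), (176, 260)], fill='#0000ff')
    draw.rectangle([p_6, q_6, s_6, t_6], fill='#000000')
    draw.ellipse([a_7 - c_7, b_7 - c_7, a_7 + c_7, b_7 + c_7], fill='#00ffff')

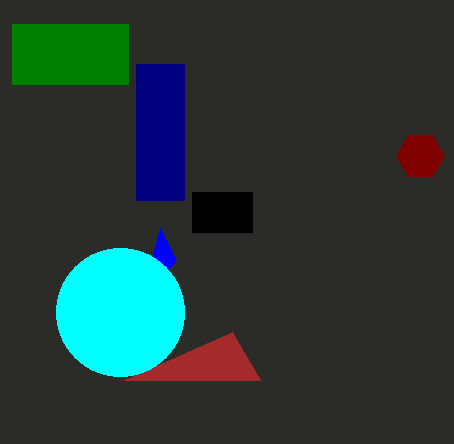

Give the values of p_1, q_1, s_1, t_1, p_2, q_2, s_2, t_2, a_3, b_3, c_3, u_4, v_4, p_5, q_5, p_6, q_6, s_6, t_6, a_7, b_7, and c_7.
p_1 = 136
q_1 = 64
s_1 = 184
t_1 = 200
p_2 = 12
q_2 = 24
s_2 = 128
t_2 = 84
a_3 = 420
b_3 = 156
c_3 = 24
u_4 = 232
v_4 = 332
p_5 = 160
q_5 = 228
p_6 = 192
q_6 = 192
s_6 = 252
t_6 = 232
a_7 = 120
b_7 = 312
c_7 = 64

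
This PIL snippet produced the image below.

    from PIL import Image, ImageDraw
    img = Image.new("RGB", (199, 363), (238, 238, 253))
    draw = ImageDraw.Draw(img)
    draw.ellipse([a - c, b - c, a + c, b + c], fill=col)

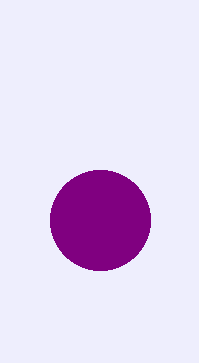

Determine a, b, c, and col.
a = 100
b = 220
c = 50
col = 'purple'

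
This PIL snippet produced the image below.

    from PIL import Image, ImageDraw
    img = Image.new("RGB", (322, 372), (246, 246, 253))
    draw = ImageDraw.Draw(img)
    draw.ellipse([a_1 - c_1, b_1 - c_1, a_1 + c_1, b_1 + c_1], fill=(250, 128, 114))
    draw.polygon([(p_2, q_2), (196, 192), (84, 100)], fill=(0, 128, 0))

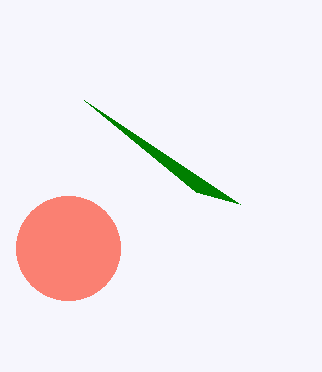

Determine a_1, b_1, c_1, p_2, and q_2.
a_1 = 68, b_1 = 248, c_1 = 52, p_2 = 240, q_2 = 204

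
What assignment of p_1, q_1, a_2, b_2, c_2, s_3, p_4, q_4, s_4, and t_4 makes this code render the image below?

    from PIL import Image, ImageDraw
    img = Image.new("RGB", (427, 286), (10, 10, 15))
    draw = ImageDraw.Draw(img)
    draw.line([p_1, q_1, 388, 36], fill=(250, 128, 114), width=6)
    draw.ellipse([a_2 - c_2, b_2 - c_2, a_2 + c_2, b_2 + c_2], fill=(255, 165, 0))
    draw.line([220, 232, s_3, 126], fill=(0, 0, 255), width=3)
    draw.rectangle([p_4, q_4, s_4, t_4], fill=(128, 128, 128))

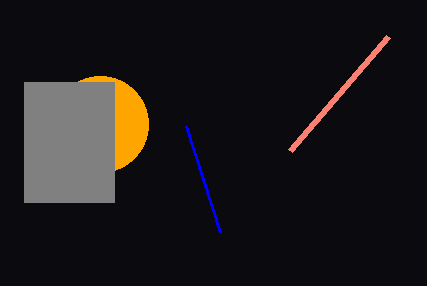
p_1 = 290
q_1 = 150
a_2 = 100
b_2 = 124
c_2 = 48
s_3 = 186
p_4 = 24
q_4 = 82
s_4 = 114
t_4 = 202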